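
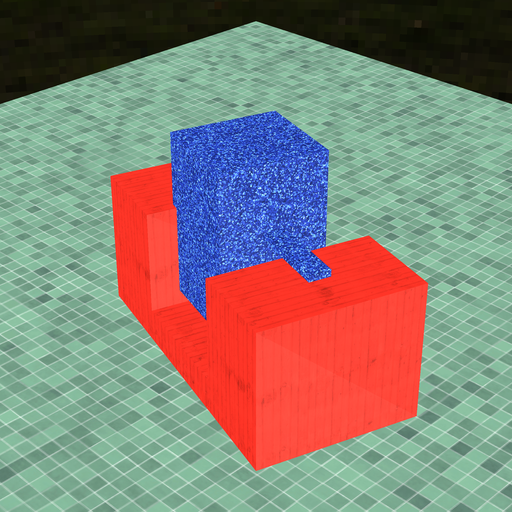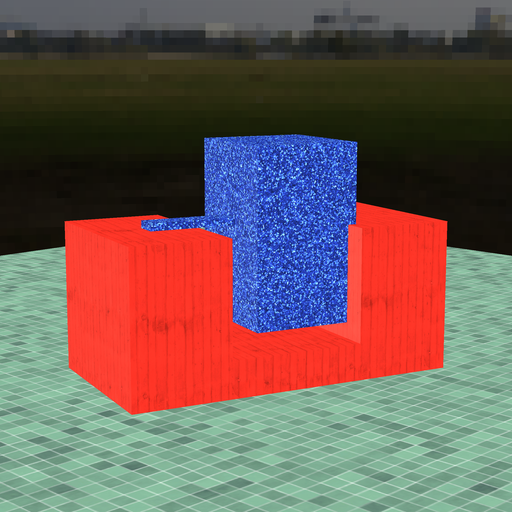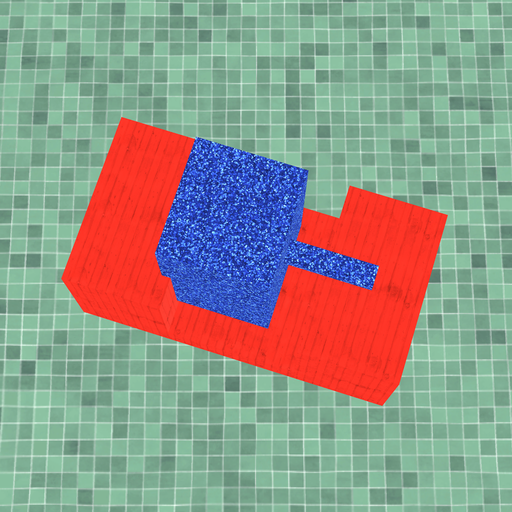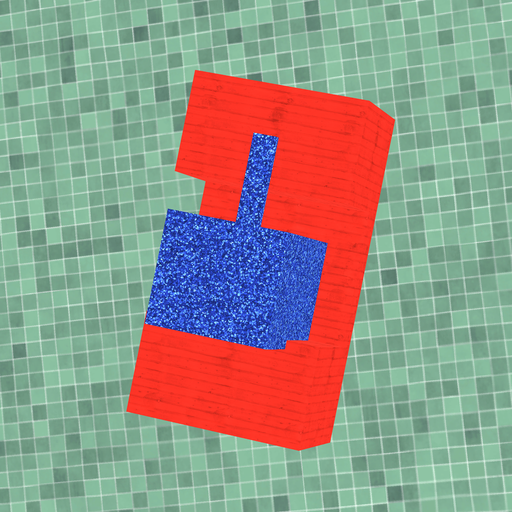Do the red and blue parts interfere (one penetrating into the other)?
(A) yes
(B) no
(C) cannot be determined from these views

(A) yes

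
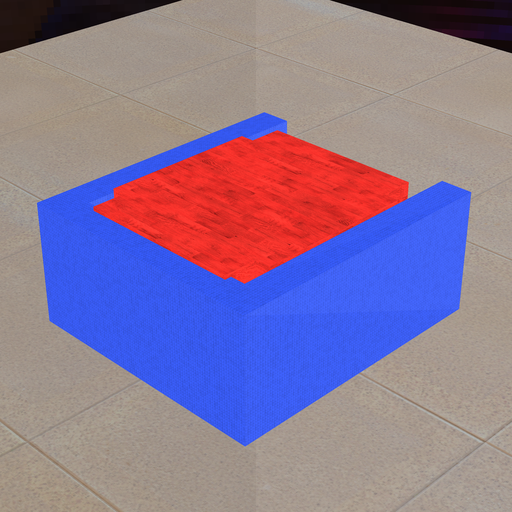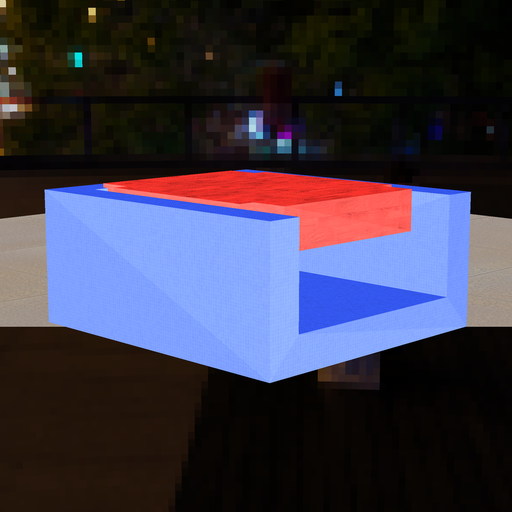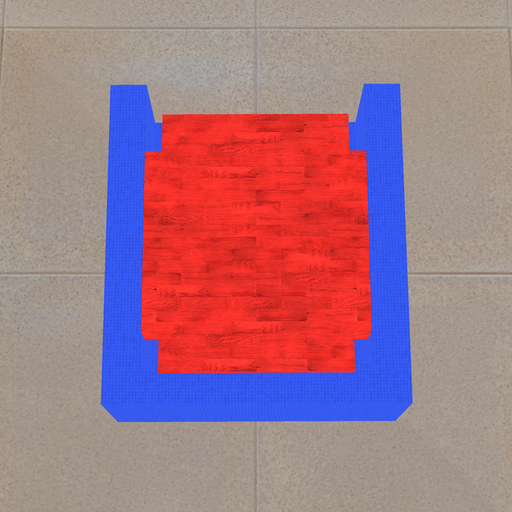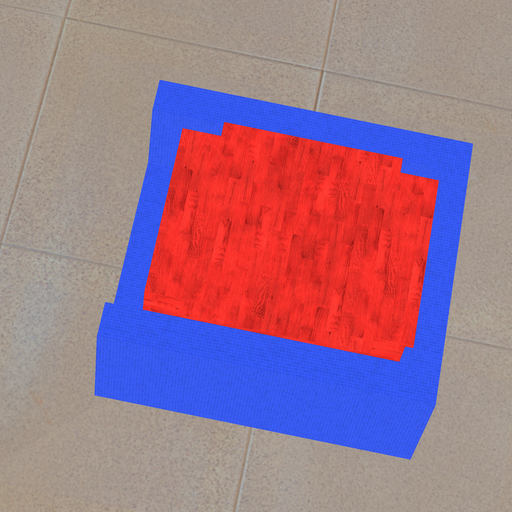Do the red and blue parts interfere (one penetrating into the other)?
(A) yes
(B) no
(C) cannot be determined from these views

(A) yes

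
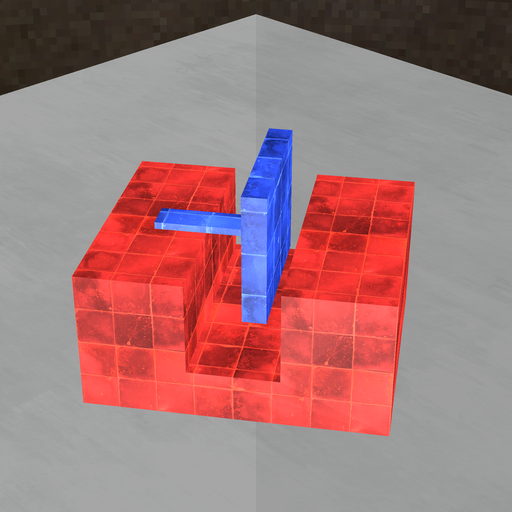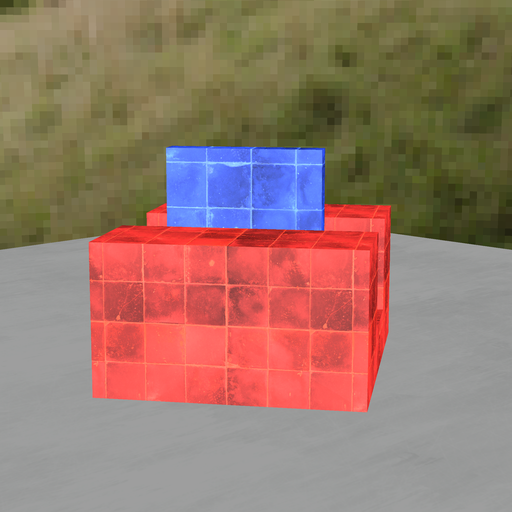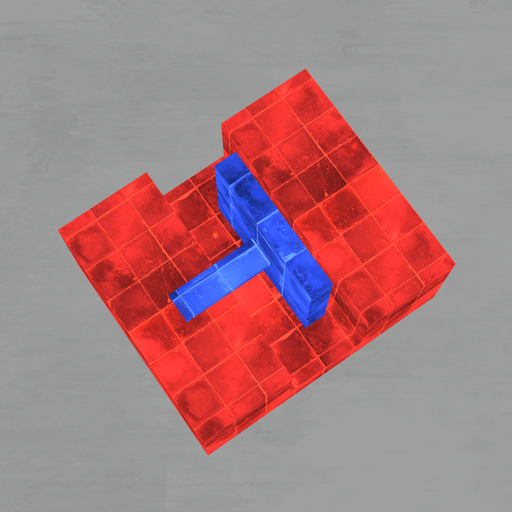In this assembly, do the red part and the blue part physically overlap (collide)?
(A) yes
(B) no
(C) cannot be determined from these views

(B) no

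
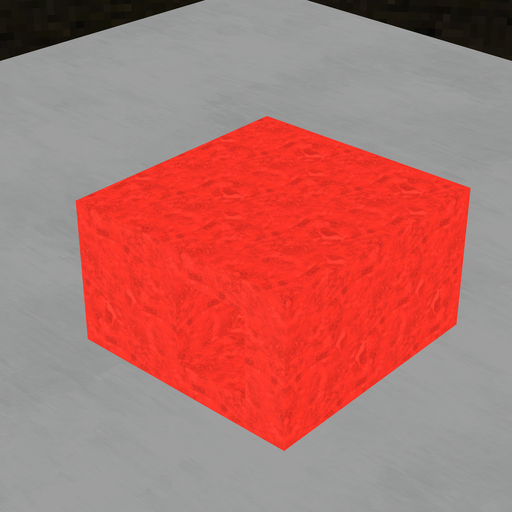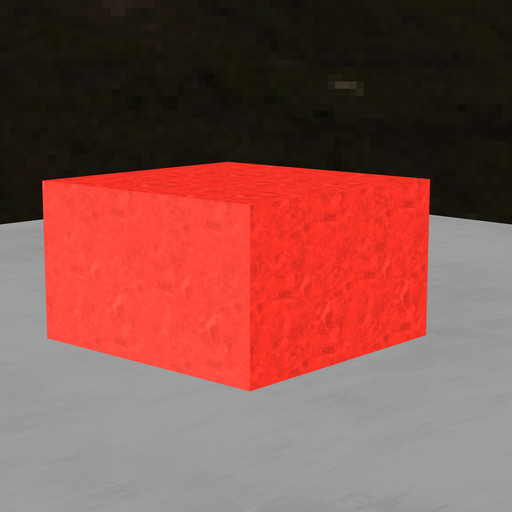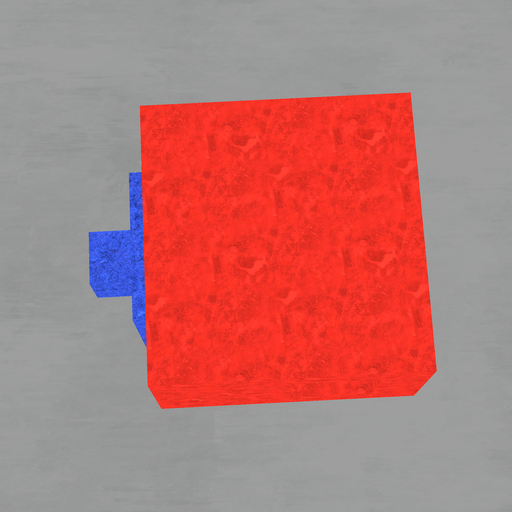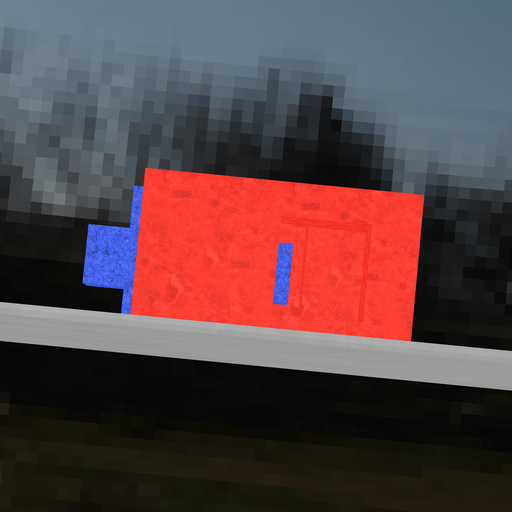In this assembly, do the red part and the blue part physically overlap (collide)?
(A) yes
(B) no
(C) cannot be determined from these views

(B) no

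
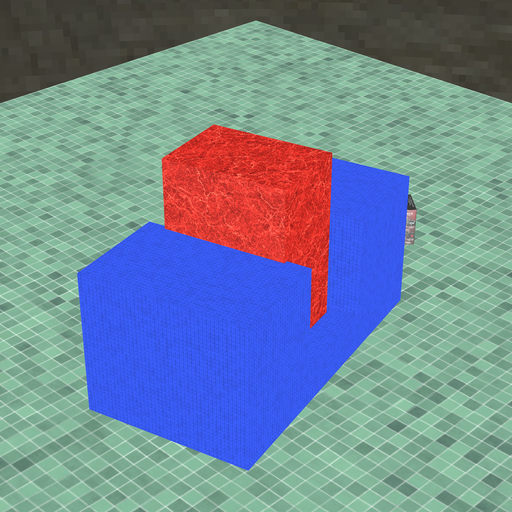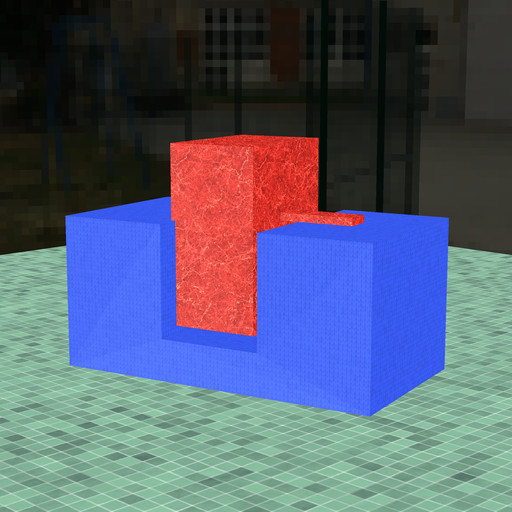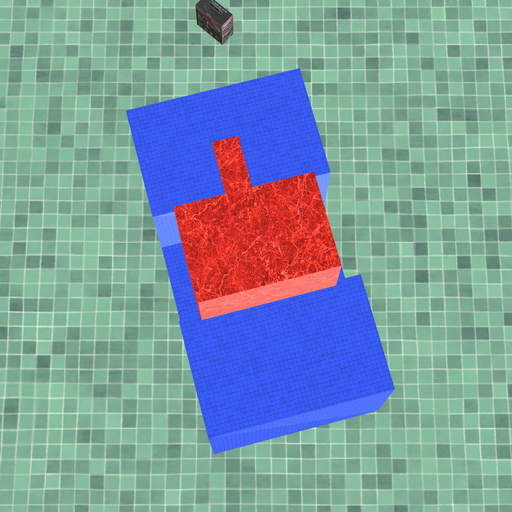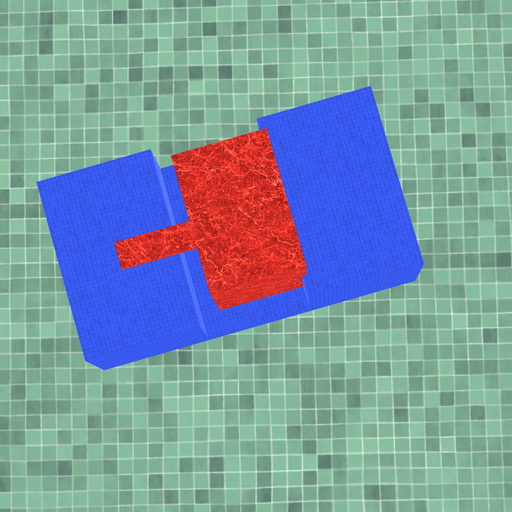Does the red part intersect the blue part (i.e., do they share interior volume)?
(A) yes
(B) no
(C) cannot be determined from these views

(A) yes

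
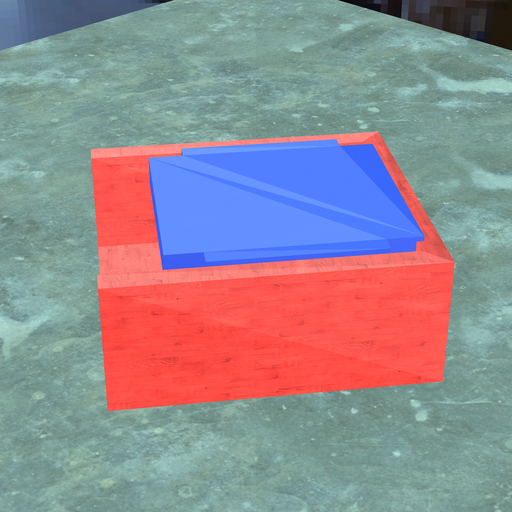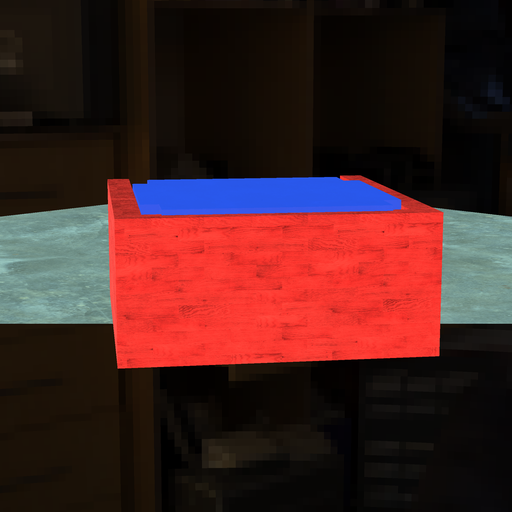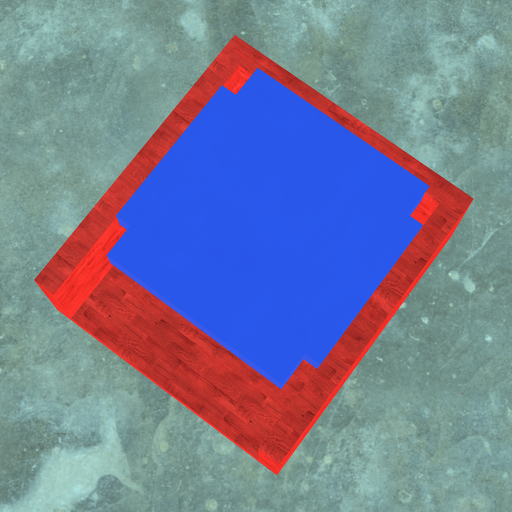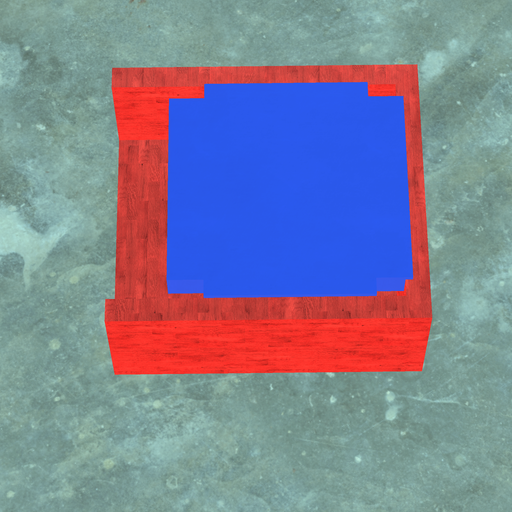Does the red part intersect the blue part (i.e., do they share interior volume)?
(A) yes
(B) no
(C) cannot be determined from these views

(A) yes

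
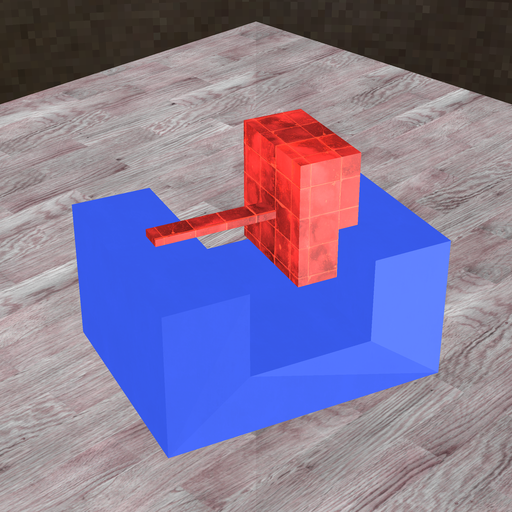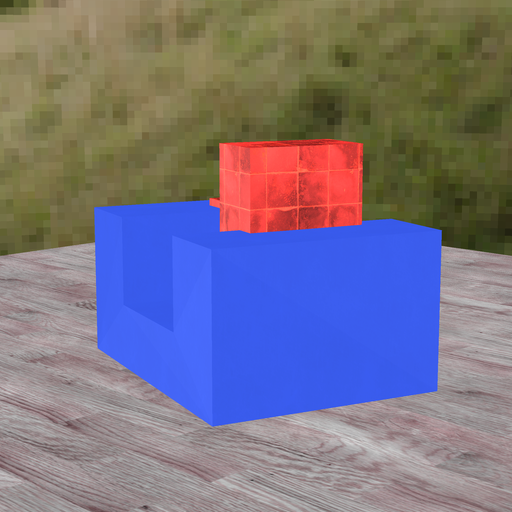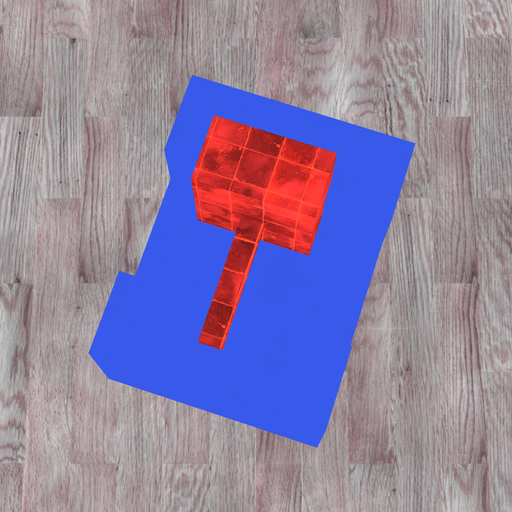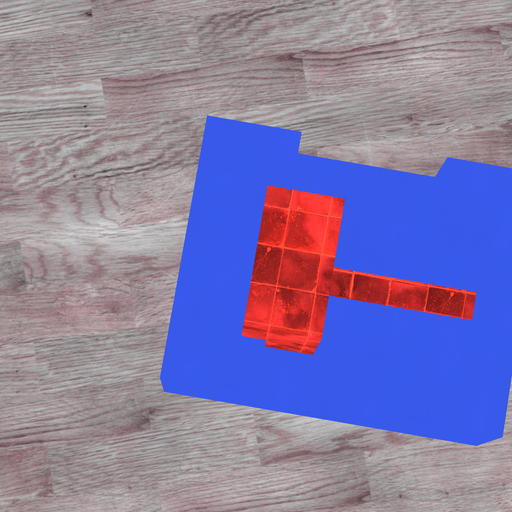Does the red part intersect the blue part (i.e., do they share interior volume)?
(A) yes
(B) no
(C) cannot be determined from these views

(A) yes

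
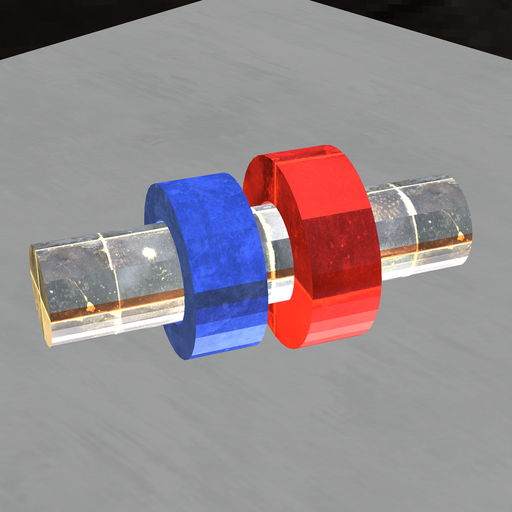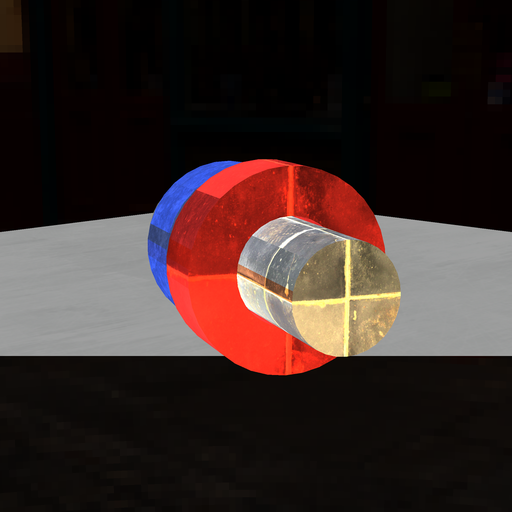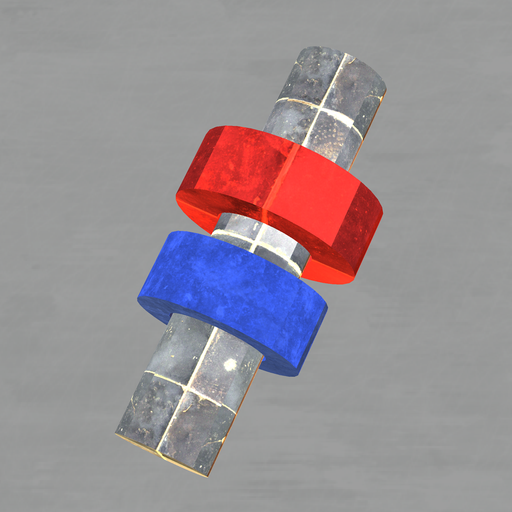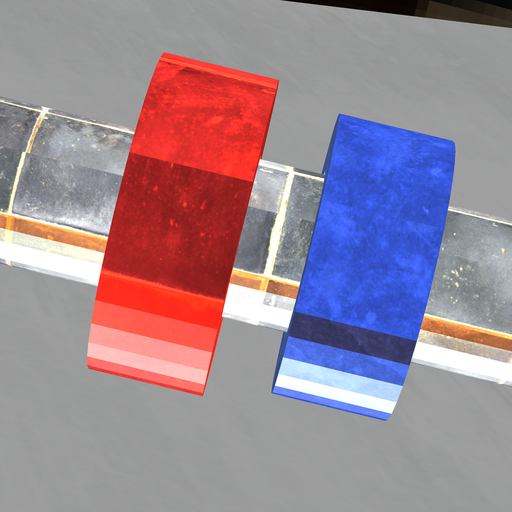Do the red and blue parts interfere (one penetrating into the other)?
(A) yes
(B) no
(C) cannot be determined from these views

(B) no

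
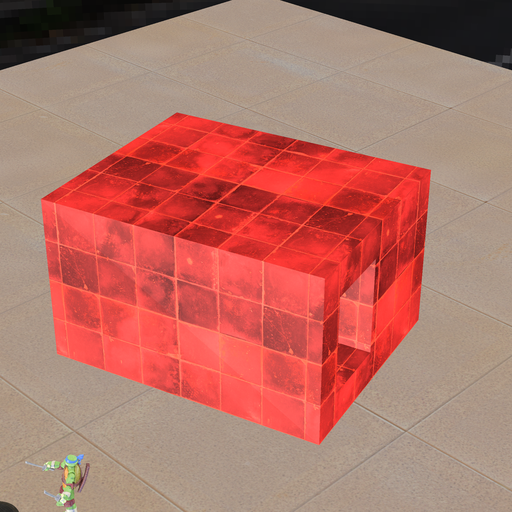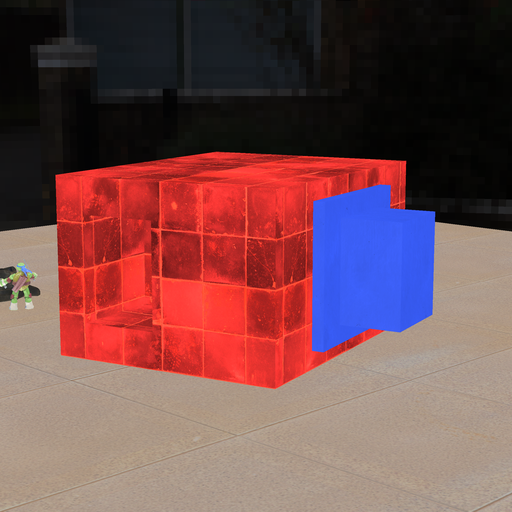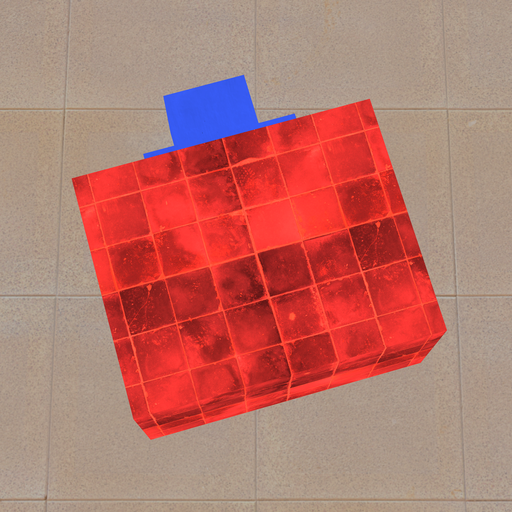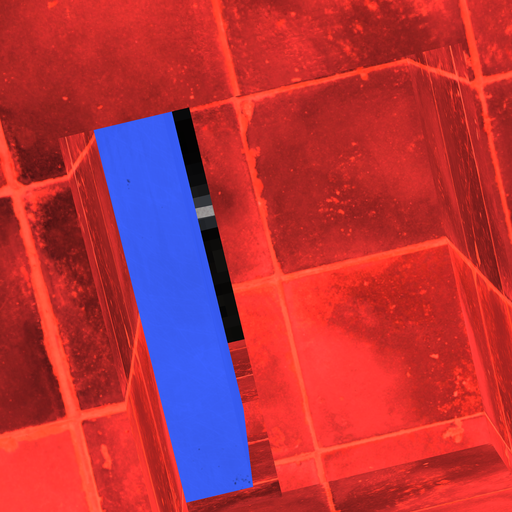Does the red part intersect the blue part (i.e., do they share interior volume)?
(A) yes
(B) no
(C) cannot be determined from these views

(B) no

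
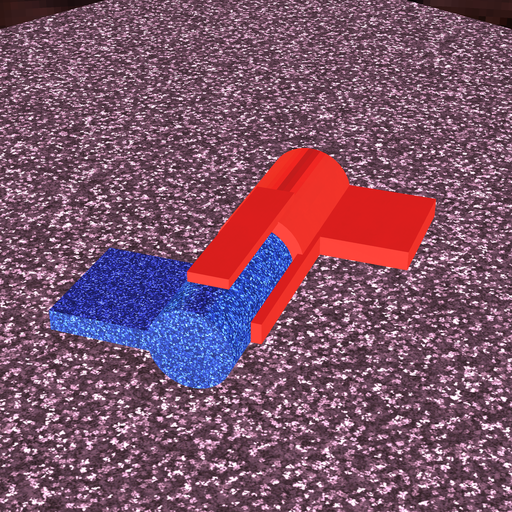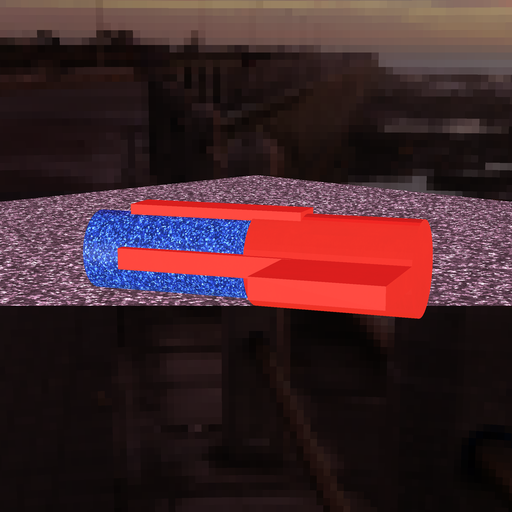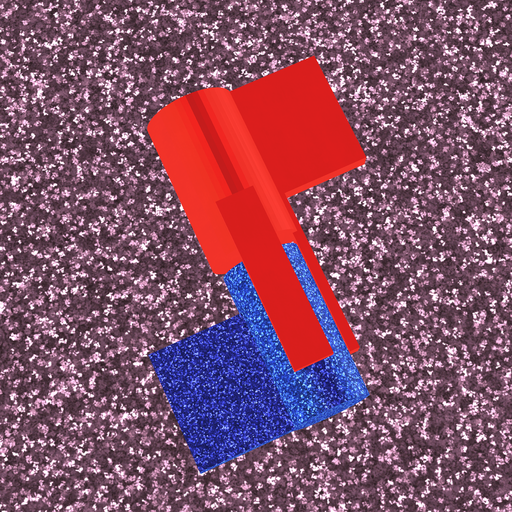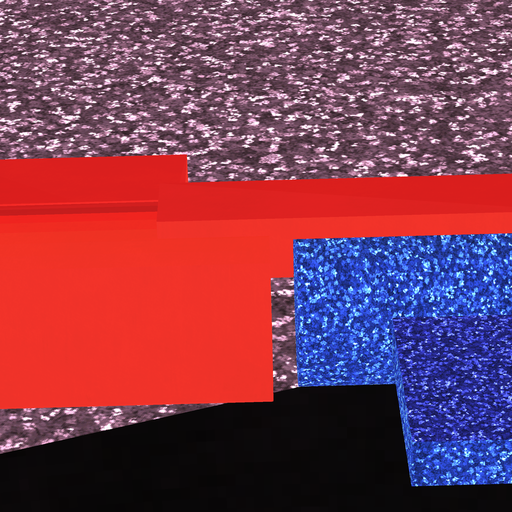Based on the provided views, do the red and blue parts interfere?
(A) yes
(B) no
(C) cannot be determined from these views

(B) no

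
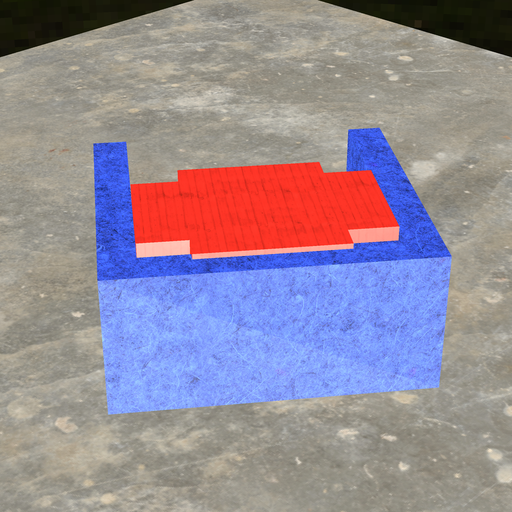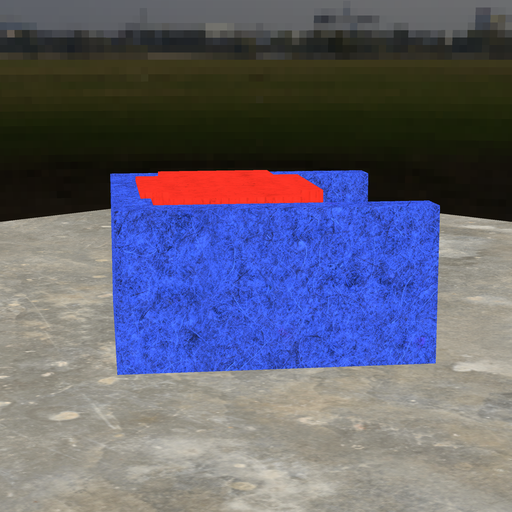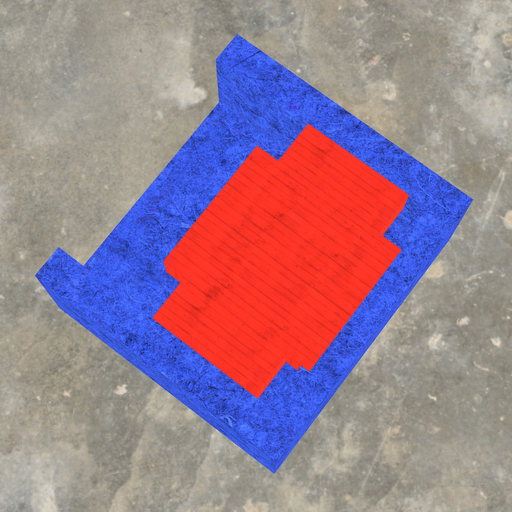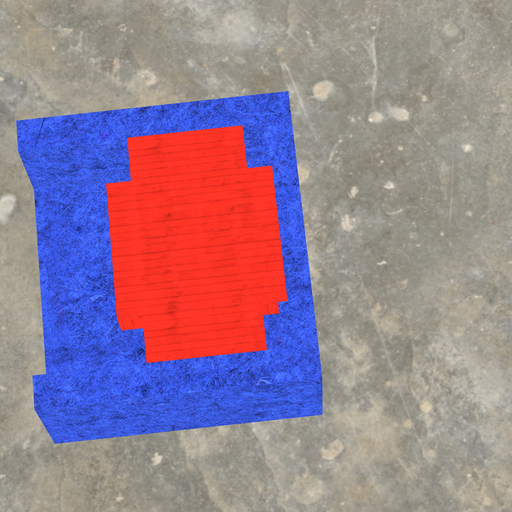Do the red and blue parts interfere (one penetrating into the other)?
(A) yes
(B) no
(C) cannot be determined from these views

(A) yes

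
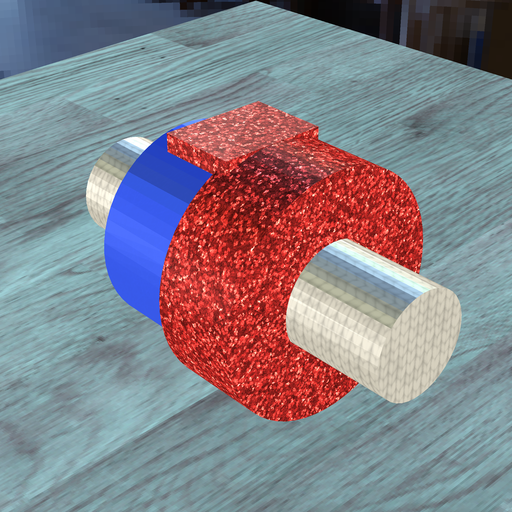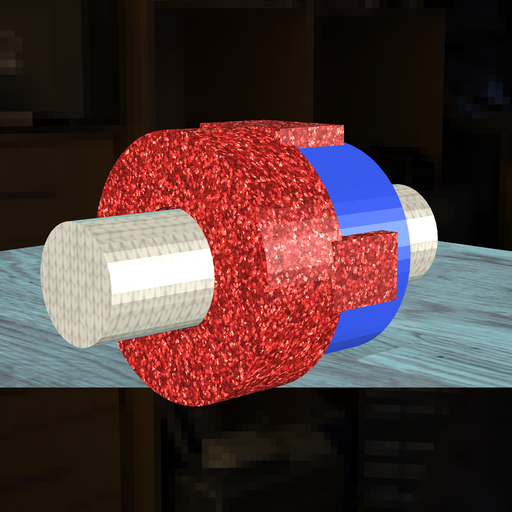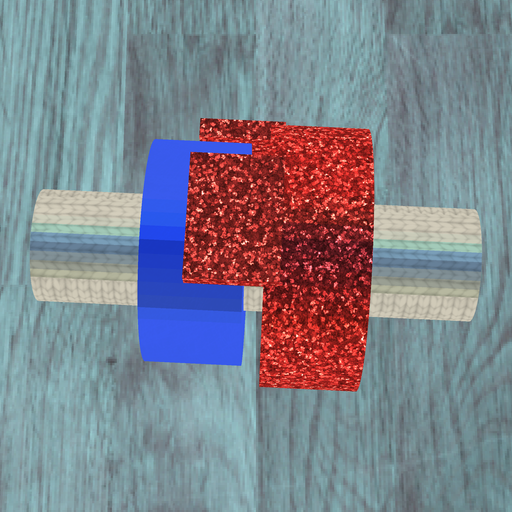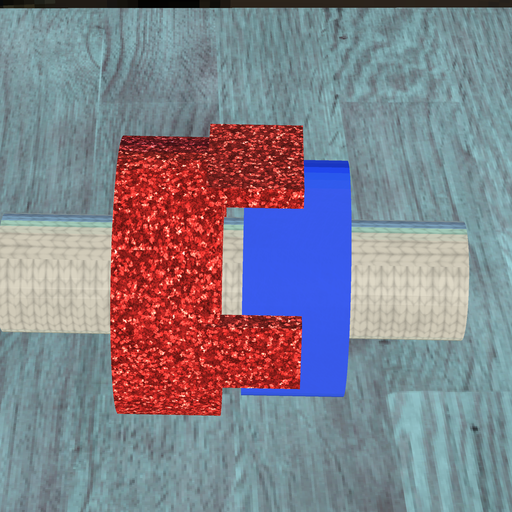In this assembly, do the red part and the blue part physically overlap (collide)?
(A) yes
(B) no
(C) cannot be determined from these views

(B) no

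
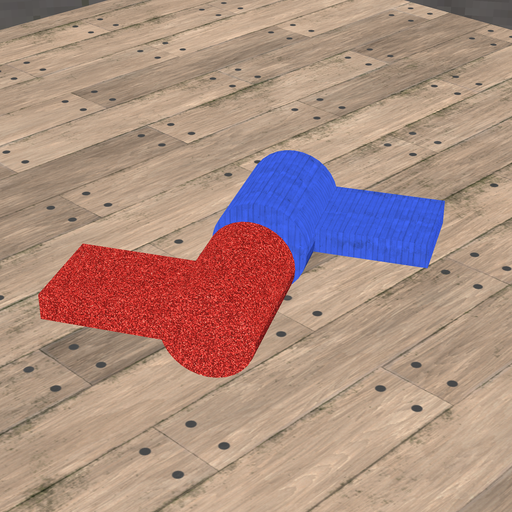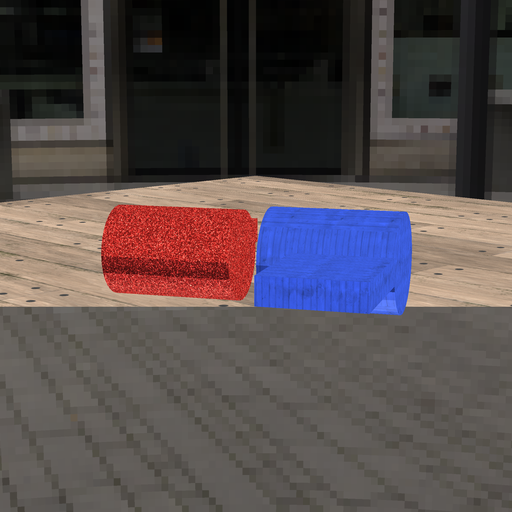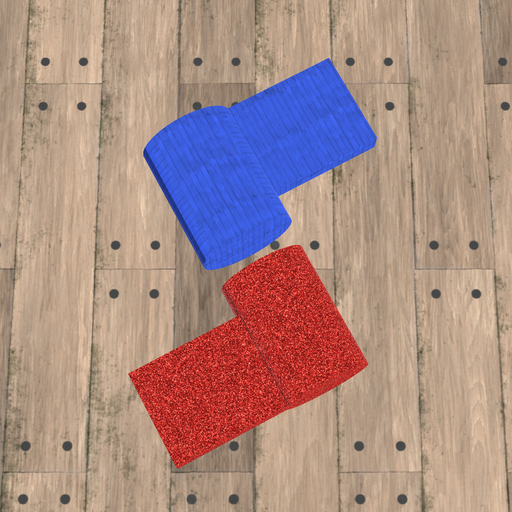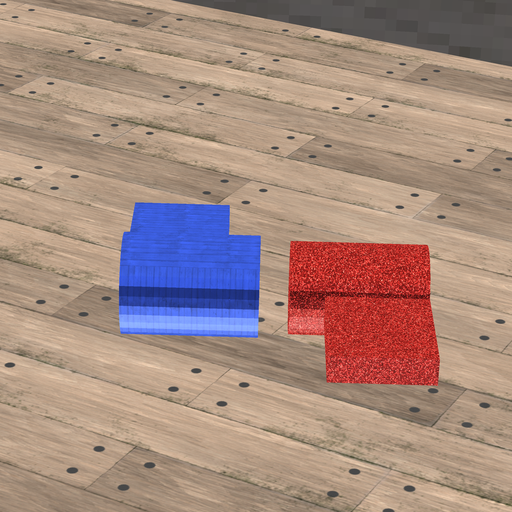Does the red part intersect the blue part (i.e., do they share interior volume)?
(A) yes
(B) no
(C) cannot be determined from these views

(B) no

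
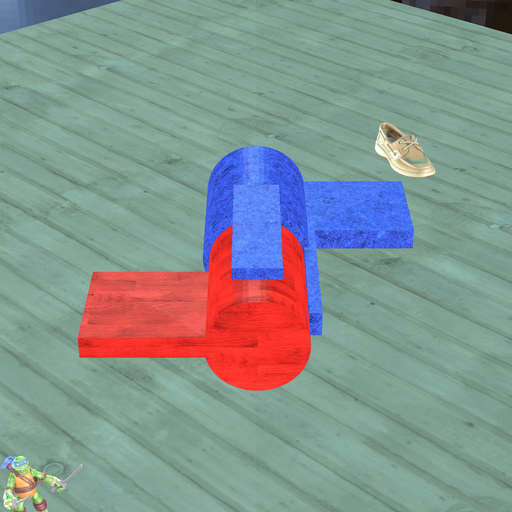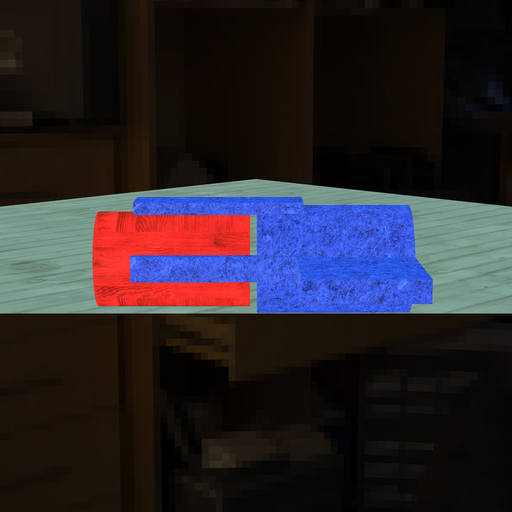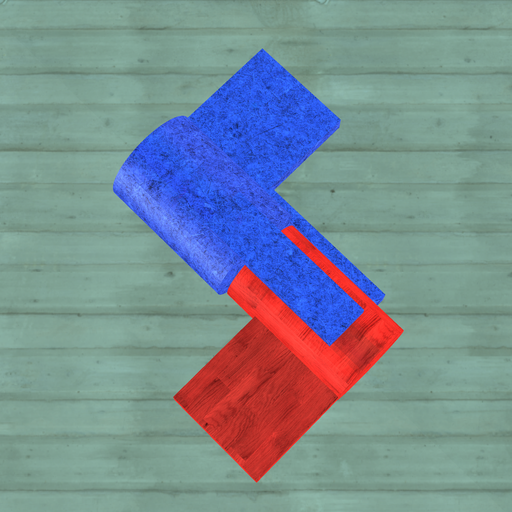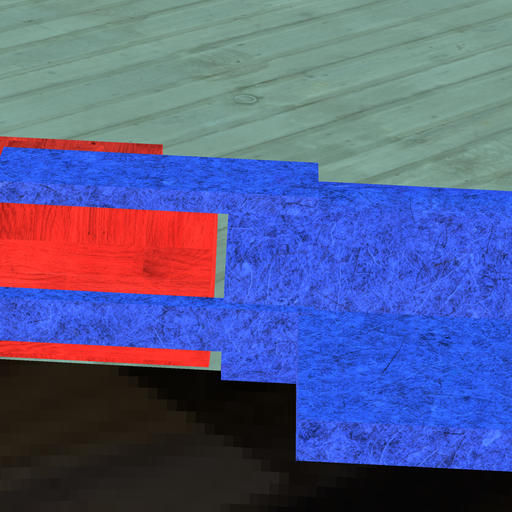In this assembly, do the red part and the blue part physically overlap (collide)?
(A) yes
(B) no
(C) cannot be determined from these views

(B) no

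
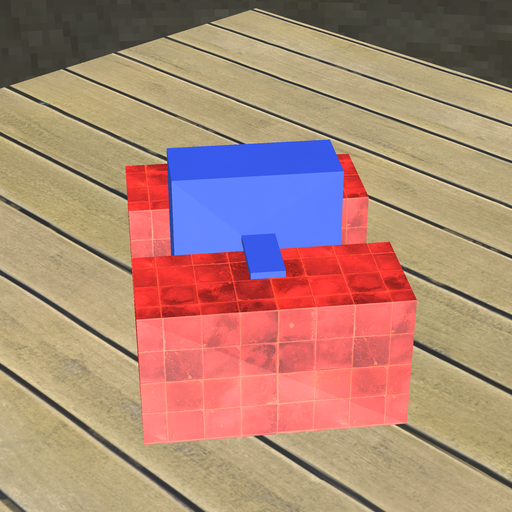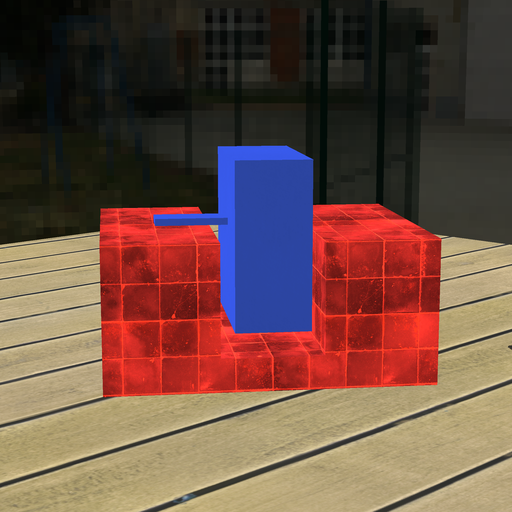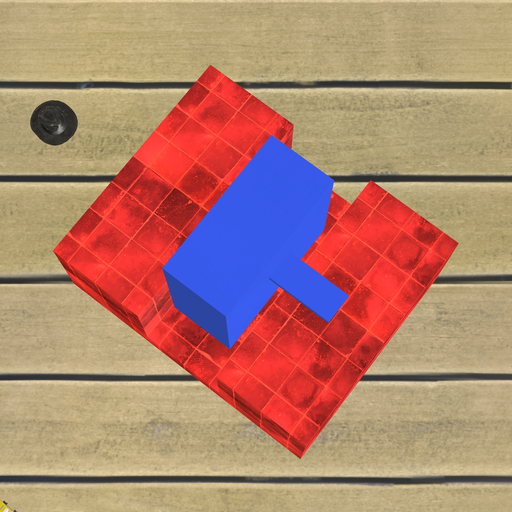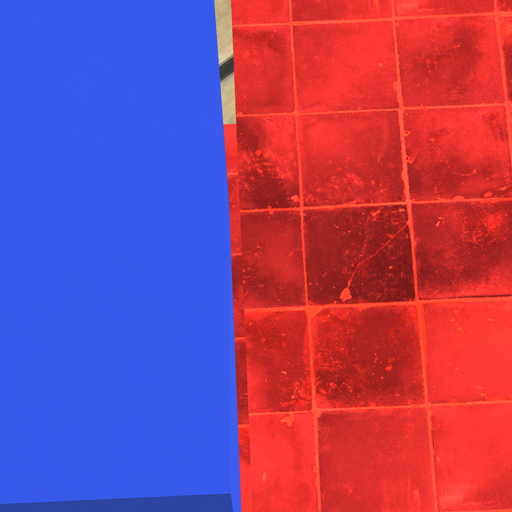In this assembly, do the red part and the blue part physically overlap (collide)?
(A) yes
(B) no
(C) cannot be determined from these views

(B) no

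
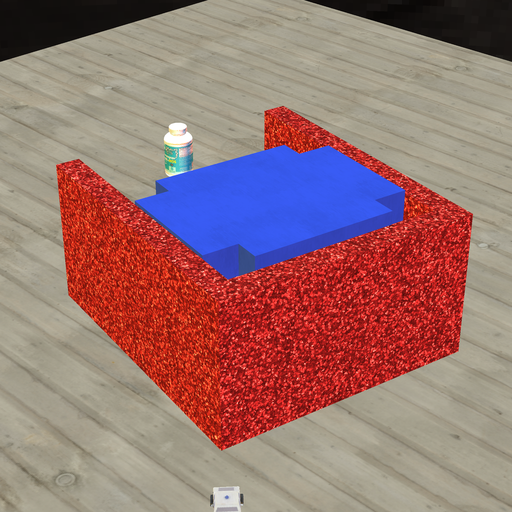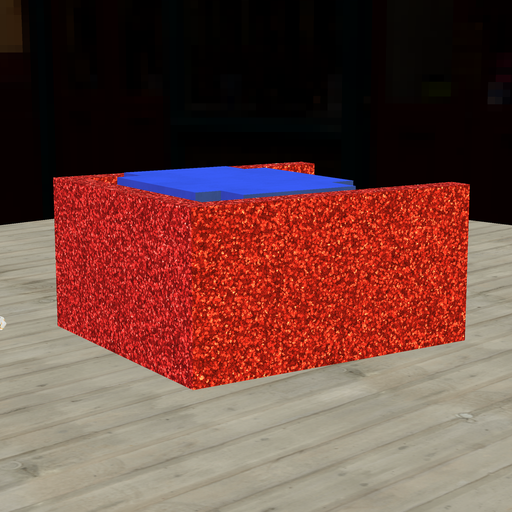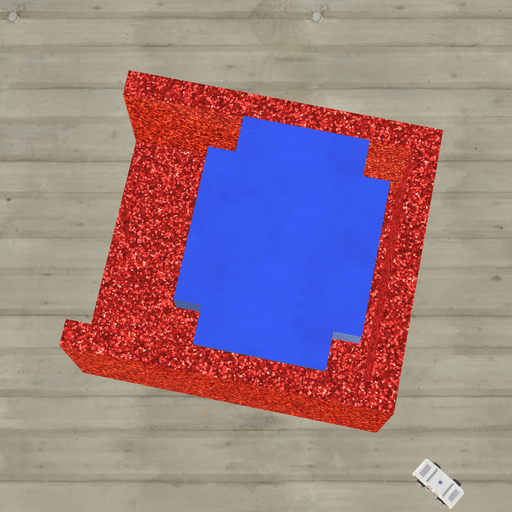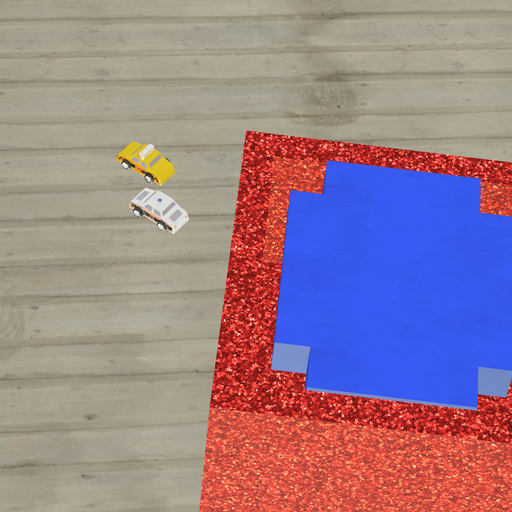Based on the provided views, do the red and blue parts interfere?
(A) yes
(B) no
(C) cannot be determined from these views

(B) no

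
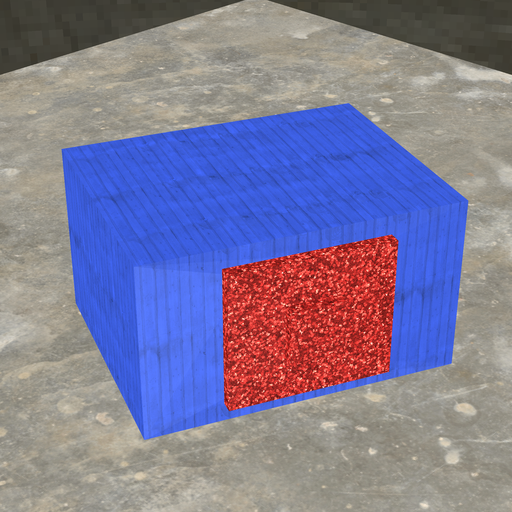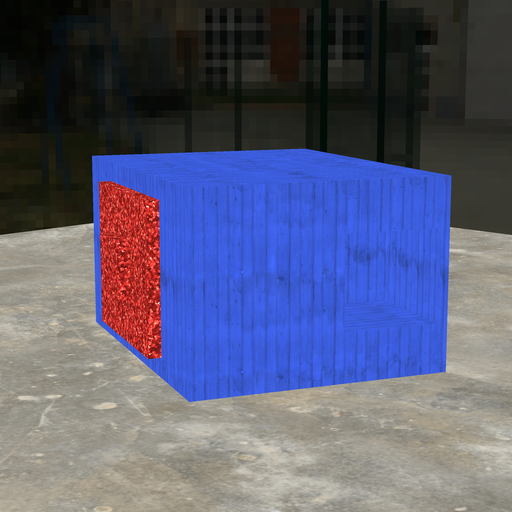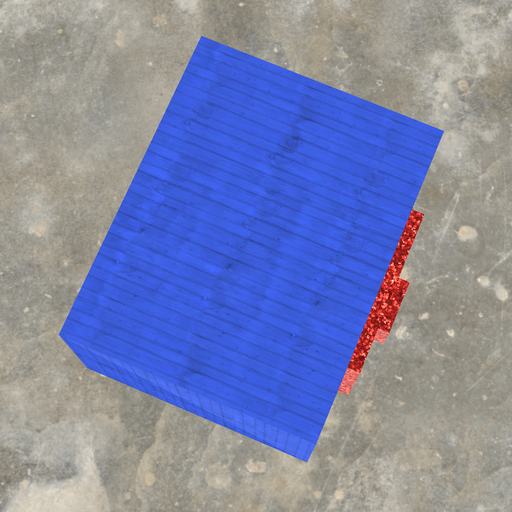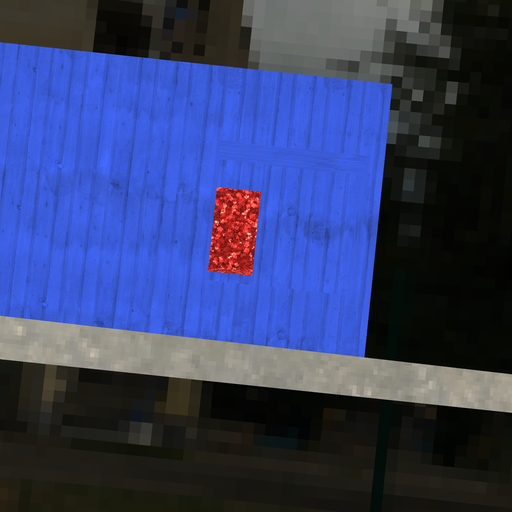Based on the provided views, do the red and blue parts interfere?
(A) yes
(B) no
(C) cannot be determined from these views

(A) yes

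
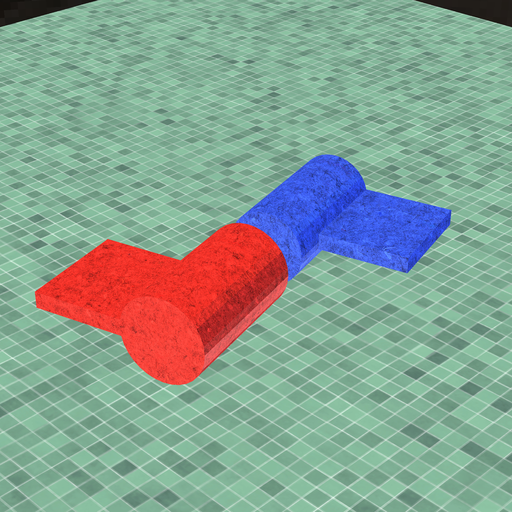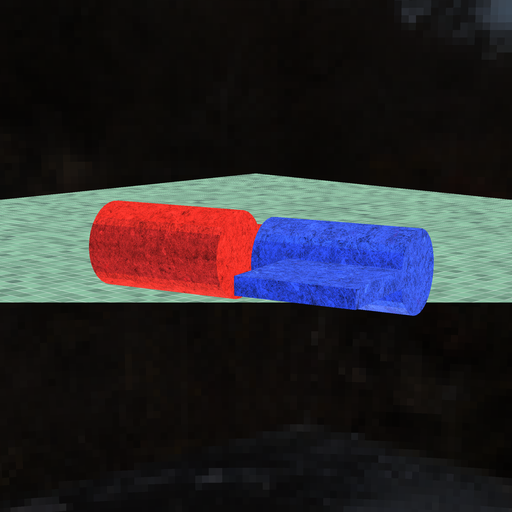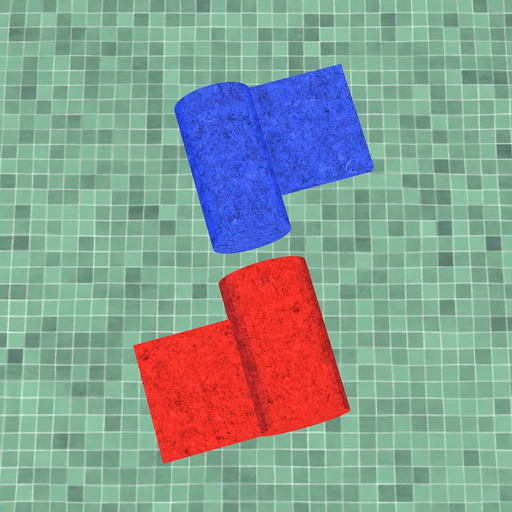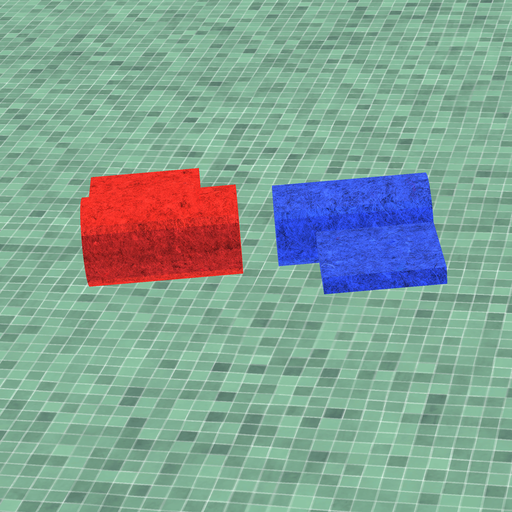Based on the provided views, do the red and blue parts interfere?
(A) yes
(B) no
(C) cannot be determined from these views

(B) no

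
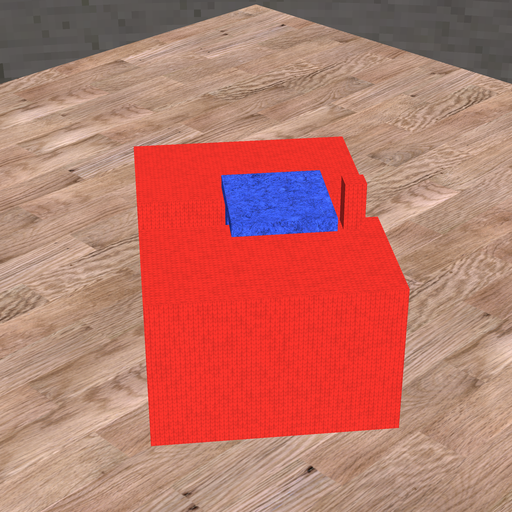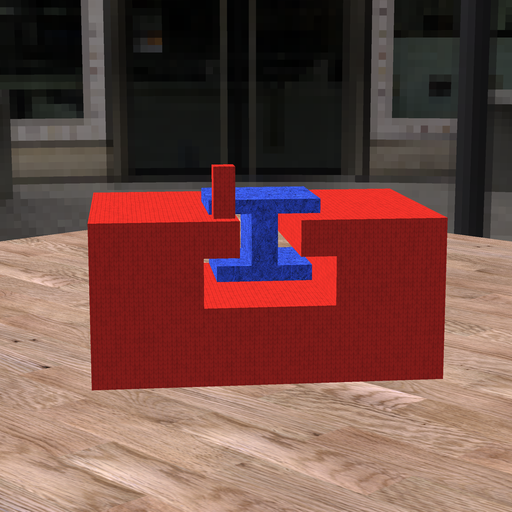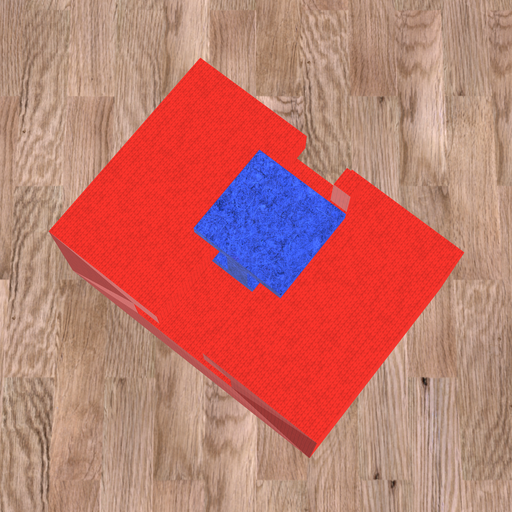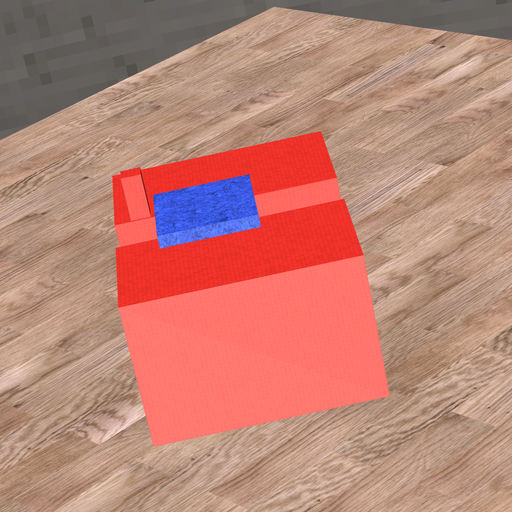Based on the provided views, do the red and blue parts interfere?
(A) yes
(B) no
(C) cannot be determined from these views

(B) no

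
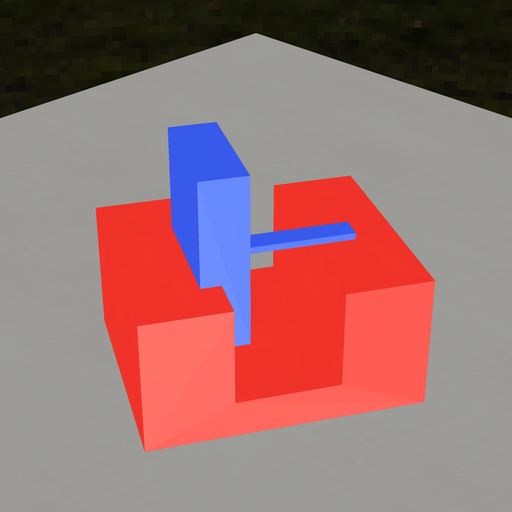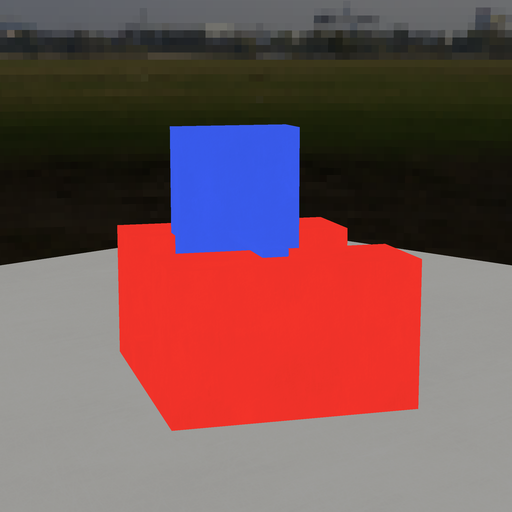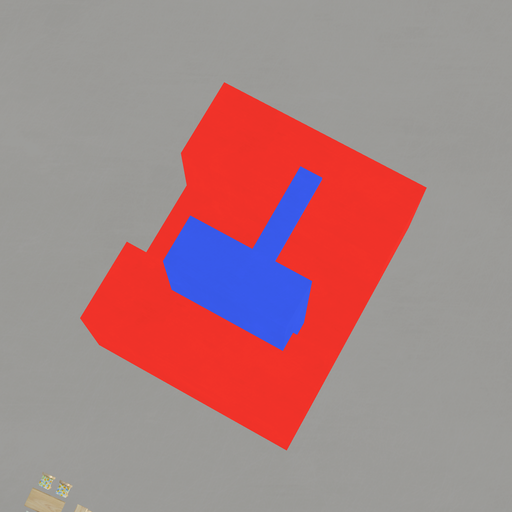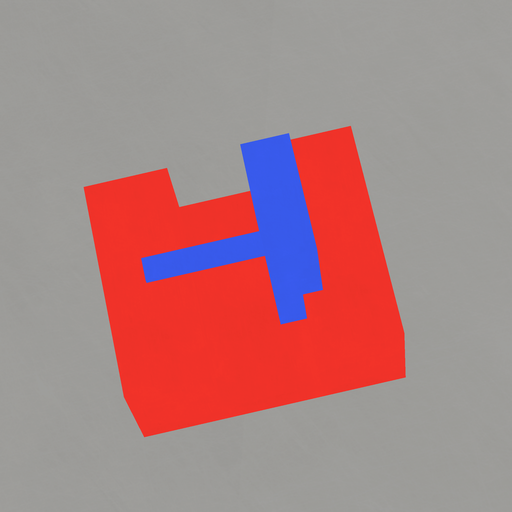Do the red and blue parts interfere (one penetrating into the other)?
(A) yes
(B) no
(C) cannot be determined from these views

(A) yes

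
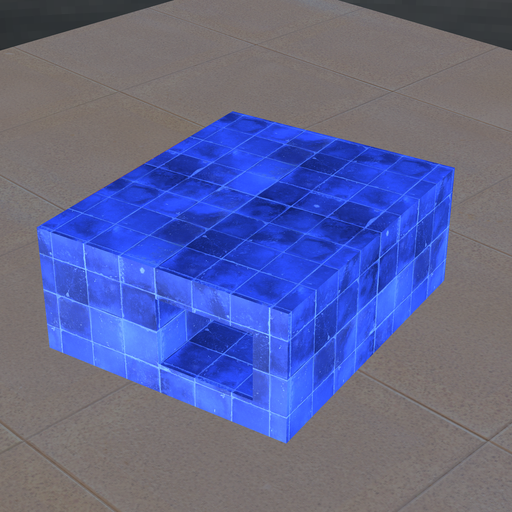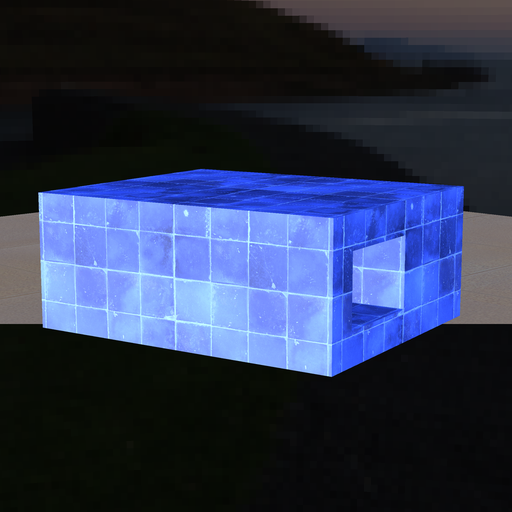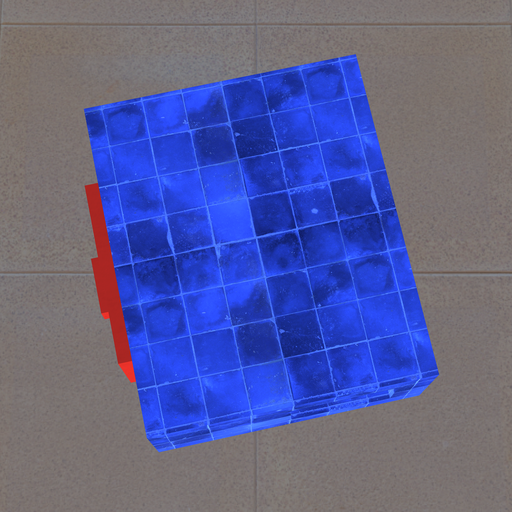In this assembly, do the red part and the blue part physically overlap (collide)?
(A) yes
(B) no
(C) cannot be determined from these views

(C) cannot be determined from these views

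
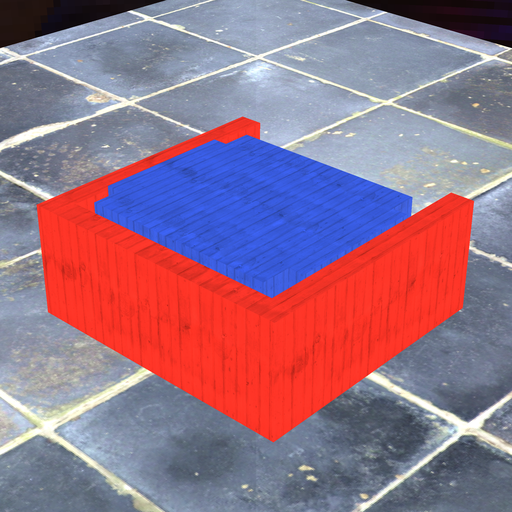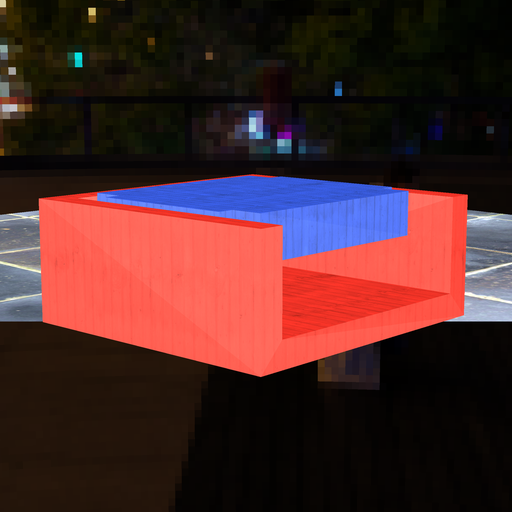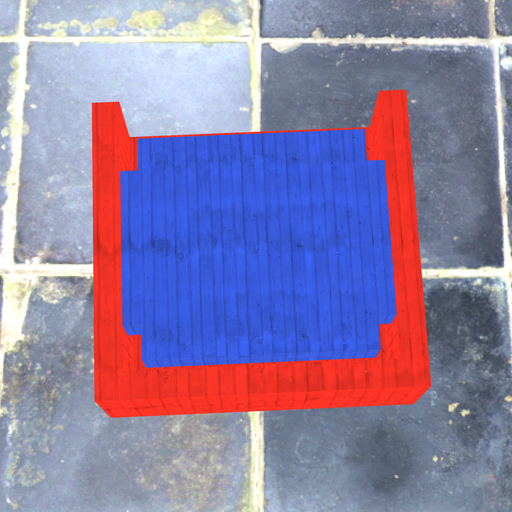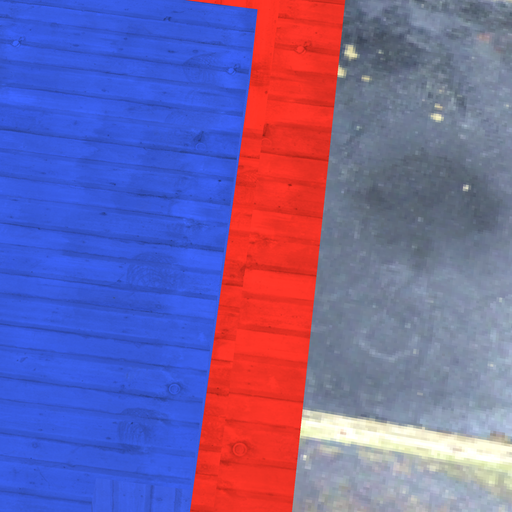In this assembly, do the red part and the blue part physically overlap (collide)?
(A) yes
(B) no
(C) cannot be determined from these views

(B) no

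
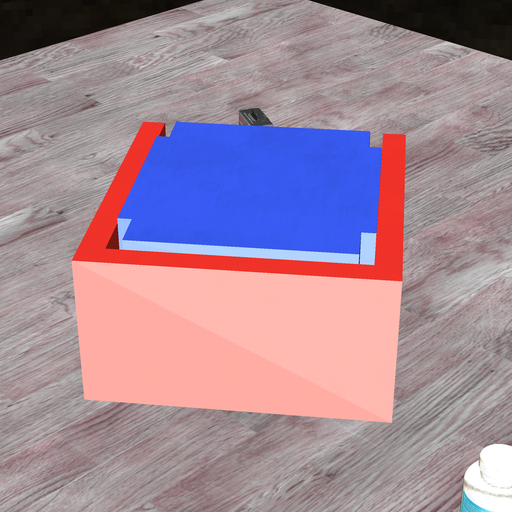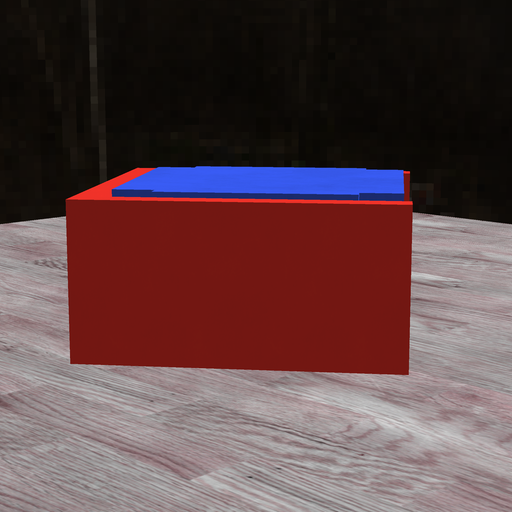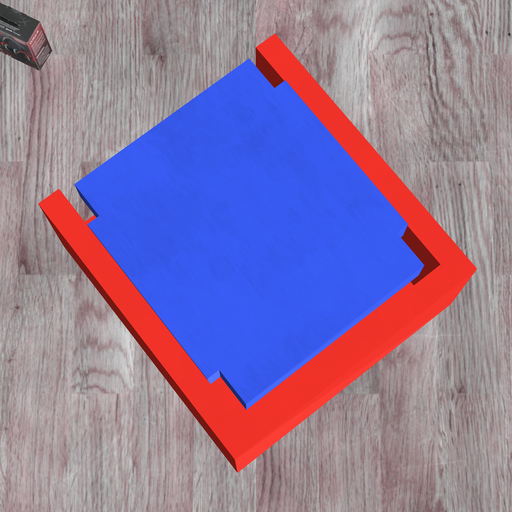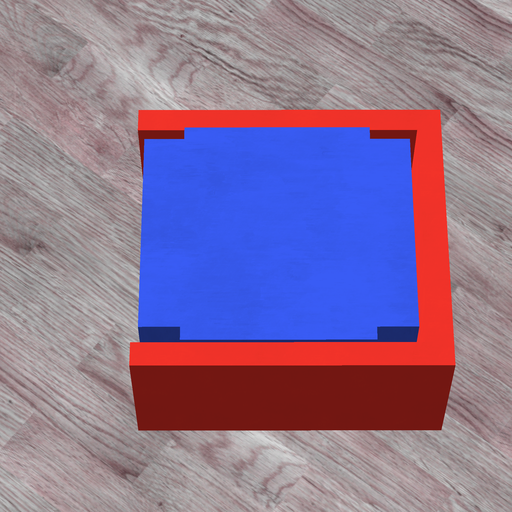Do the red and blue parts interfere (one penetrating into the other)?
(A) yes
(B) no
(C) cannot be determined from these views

(B) no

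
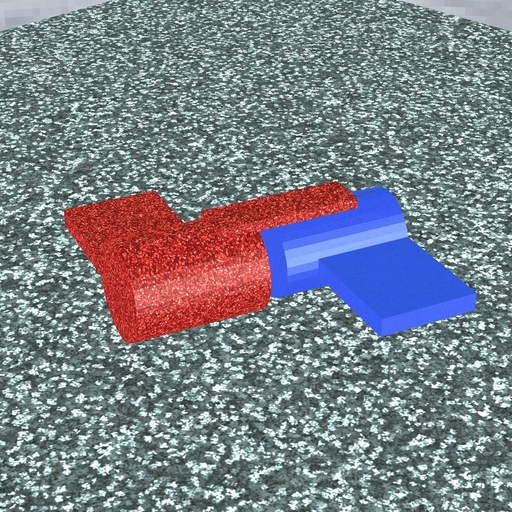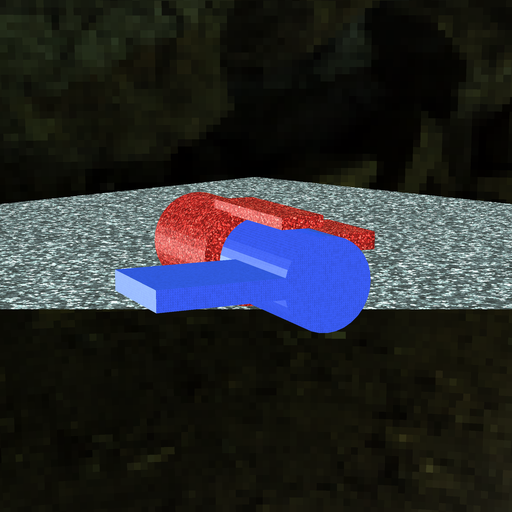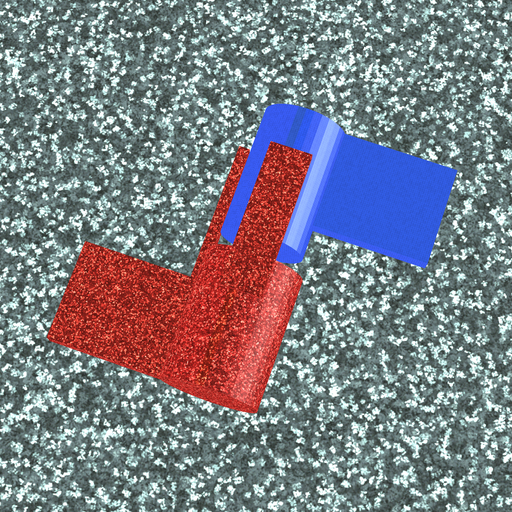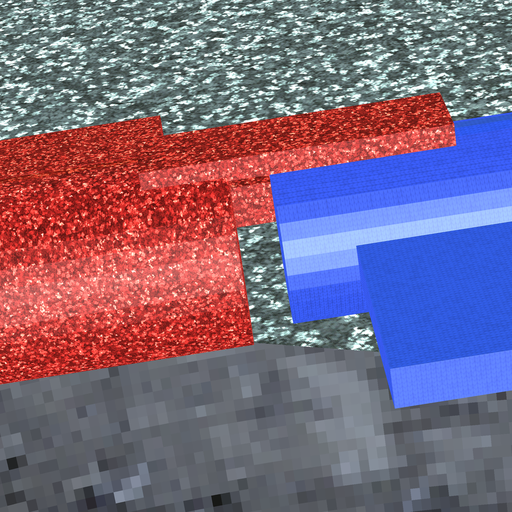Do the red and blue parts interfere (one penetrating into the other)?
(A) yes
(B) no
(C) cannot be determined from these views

(B) no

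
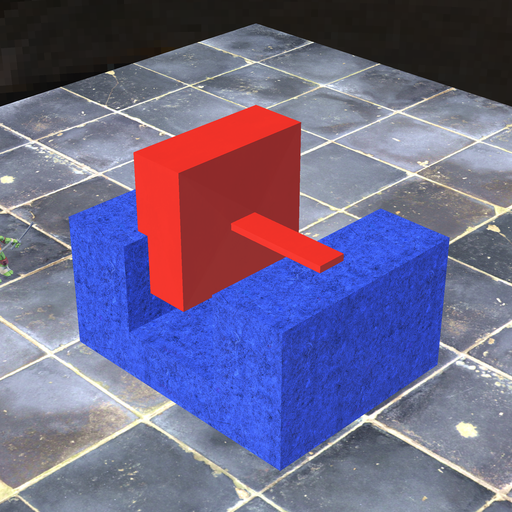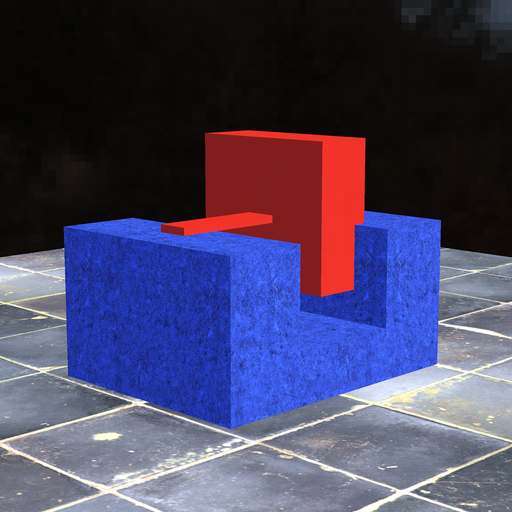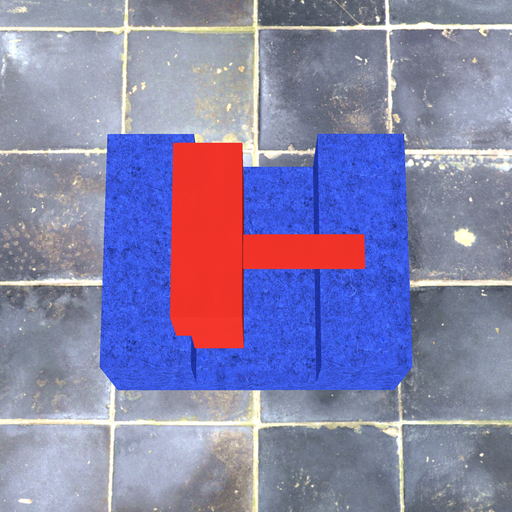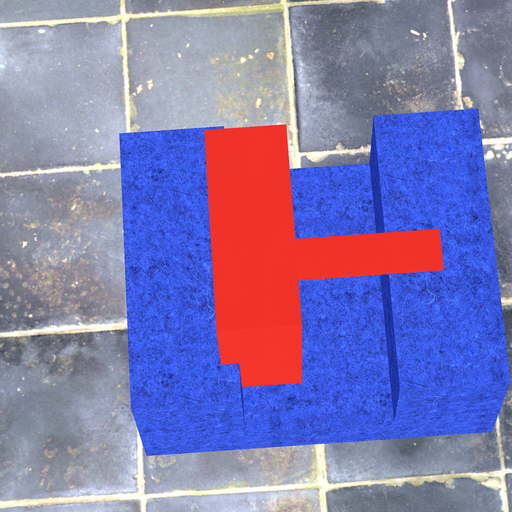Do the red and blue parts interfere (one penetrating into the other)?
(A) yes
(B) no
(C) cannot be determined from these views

(A) yes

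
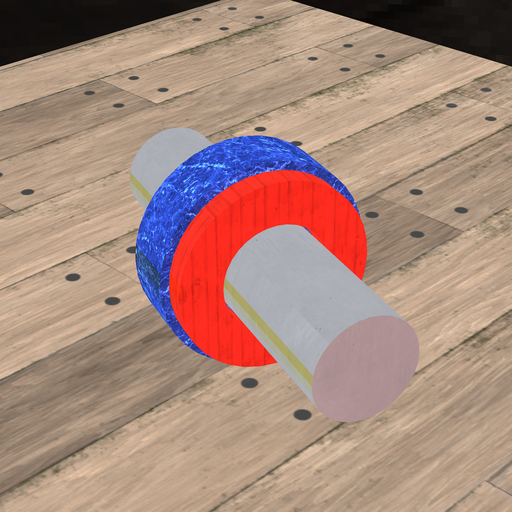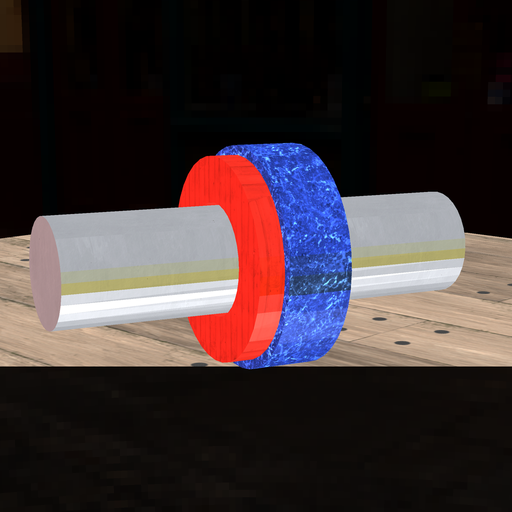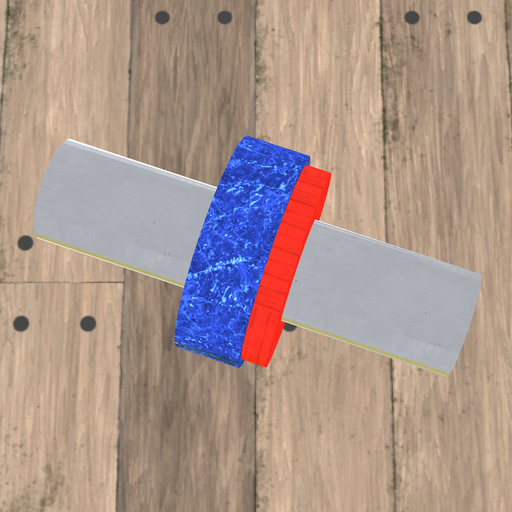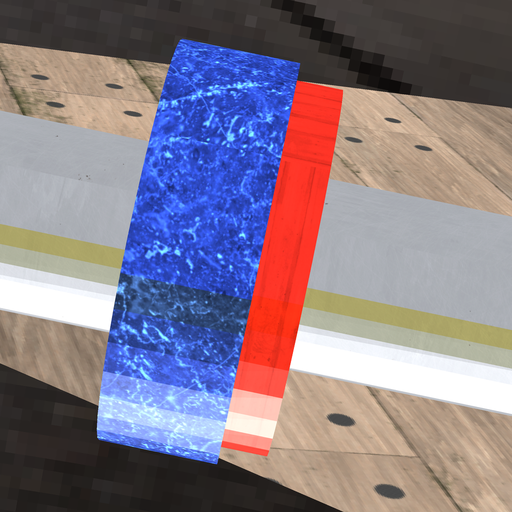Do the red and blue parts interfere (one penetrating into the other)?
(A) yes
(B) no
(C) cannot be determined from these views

(A) yes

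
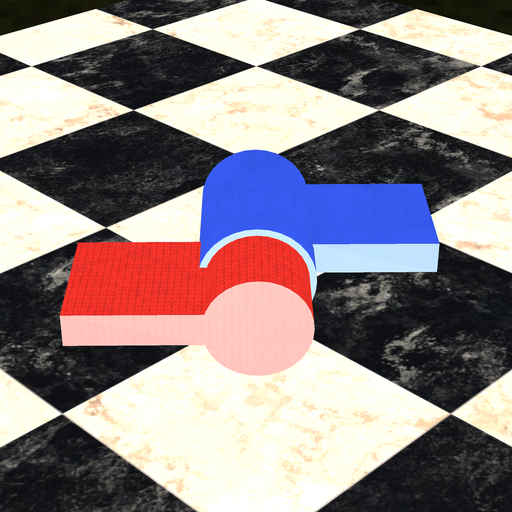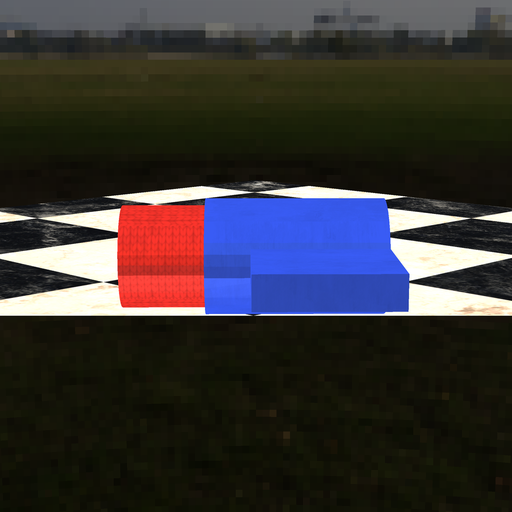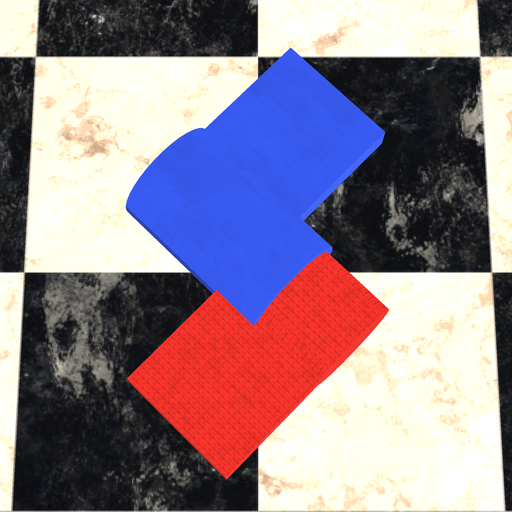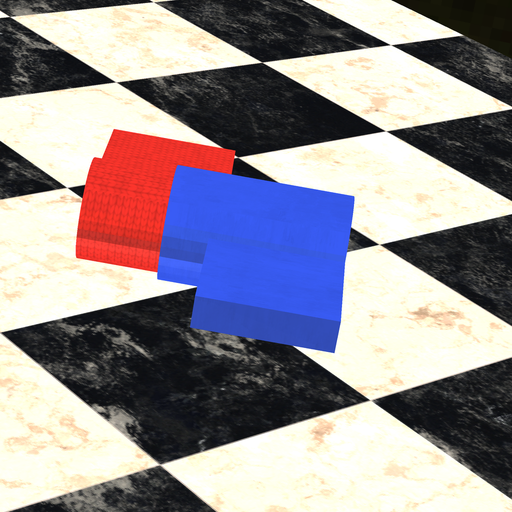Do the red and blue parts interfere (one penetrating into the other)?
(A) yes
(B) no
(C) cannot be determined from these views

(A) yes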